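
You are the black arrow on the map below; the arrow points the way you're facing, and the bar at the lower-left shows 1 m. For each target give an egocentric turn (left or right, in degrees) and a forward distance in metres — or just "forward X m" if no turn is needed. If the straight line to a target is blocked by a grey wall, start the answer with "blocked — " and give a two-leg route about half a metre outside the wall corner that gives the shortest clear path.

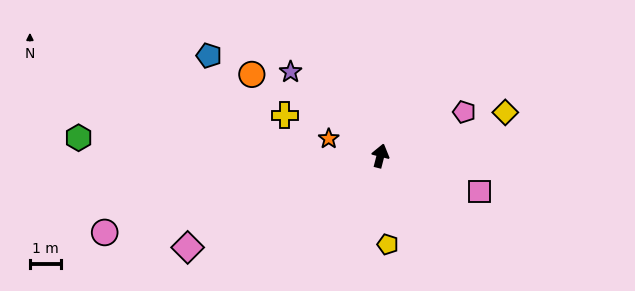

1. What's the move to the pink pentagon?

turn right 48°, forward 3.0 m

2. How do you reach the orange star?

turn left 86°, forward 1.7 m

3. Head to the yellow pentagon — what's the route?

turn right 161°, forward 2.8 m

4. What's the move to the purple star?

turn left 61°, forward 3.9 m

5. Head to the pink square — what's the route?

turn right 95°, forward 3.4 m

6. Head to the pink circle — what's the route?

turn left 120°, forward 9.1 m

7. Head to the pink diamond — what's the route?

turn left 130°, forward 6.8 m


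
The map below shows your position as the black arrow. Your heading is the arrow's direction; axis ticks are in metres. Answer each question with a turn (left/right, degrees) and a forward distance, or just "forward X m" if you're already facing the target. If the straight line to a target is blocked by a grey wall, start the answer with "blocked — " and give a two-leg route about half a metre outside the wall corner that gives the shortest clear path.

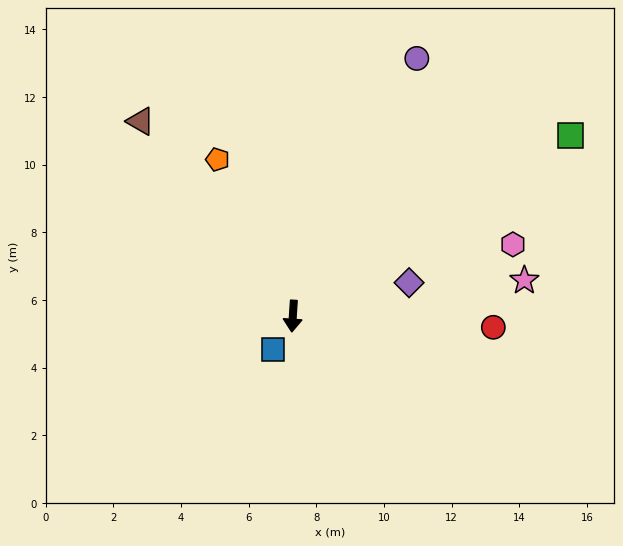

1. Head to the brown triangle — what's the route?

turn right 138°, forward 7.3 m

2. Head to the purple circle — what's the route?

turn left 158°, forward 8.5 m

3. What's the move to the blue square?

turn right 27°, forward 1.2 m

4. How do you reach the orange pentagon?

turn right 151°, forward 5.1 m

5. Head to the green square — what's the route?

turn left 127°, forward 9.8 m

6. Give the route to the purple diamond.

turn left 110°, forward 3.6 m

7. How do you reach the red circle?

turn left 91°, forward 5.9 m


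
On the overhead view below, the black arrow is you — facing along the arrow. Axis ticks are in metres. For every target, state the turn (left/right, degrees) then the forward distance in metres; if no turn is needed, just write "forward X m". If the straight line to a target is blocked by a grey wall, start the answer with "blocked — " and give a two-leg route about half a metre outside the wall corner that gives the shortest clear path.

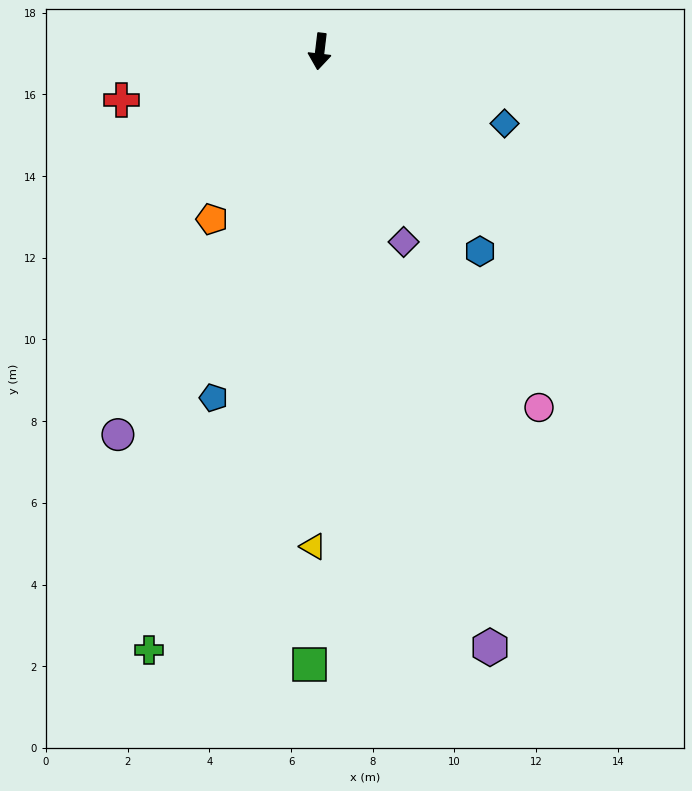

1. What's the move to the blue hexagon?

turn left 46°, forward 6.3 m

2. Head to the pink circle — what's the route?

turn left 38°, forward 10.2 m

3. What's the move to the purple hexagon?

turn left 23°, forward 15.2 m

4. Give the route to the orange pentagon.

turn right 26°, forward 4.9 m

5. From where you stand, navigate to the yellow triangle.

turn left 6°, forward 12.1 m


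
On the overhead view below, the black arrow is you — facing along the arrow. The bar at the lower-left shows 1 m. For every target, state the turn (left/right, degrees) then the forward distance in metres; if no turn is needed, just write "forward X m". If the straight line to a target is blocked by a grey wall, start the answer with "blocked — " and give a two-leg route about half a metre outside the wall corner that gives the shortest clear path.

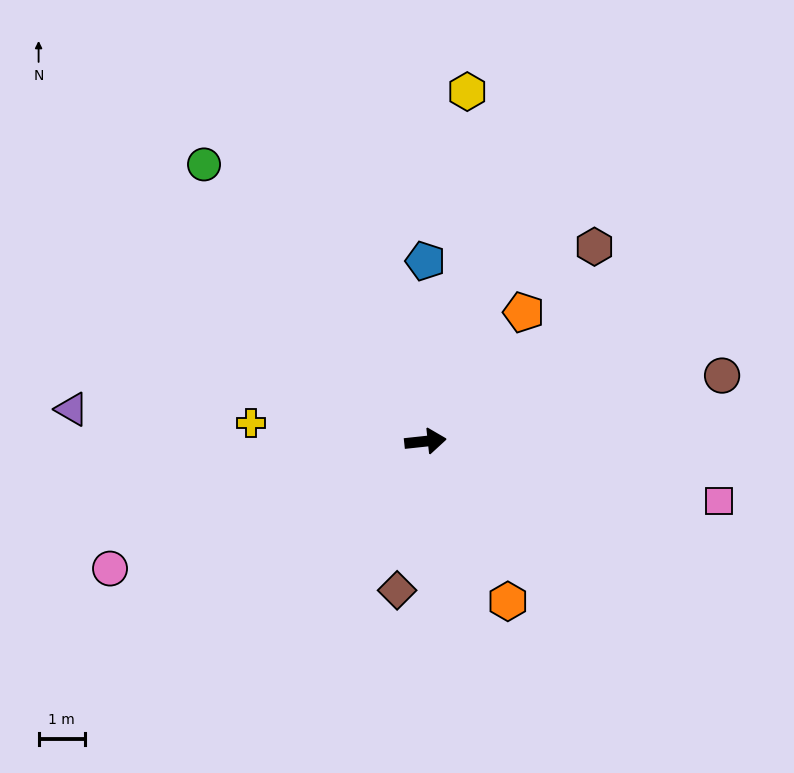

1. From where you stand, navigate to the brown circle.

turn left 6°, forward 6.6 m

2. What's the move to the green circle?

turn left 123°, forward 7.7 m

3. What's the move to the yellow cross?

turn left 168°, forward 3.8 m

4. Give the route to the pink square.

turn right 18°, forward 6.5 m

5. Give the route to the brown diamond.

turn right 107°, forward 3.3 m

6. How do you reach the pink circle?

turn right 164°, forward 7.4 m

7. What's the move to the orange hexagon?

turn right 69°, forward 3.9 m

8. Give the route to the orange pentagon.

turn left 47°, forward 3.5 m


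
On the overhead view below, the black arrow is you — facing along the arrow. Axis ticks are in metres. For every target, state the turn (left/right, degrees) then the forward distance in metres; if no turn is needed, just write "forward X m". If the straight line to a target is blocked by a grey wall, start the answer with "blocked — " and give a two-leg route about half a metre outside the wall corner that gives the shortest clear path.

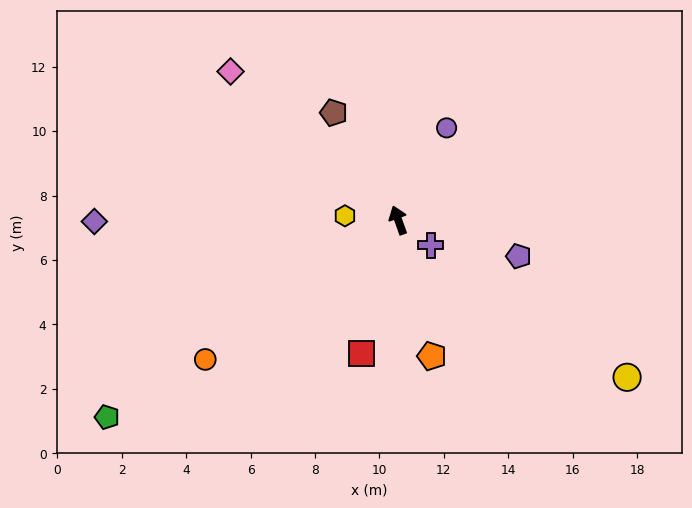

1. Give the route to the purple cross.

turn right 147°, forward 1.3 m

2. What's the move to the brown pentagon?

turn left 11°, forward 3.9 m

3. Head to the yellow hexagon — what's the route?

turn left 66°, forward 1.7 m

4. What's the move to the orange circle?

turn left 106°, forward 7.4 m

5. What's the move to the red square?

turn left 145°, forward 4.3 m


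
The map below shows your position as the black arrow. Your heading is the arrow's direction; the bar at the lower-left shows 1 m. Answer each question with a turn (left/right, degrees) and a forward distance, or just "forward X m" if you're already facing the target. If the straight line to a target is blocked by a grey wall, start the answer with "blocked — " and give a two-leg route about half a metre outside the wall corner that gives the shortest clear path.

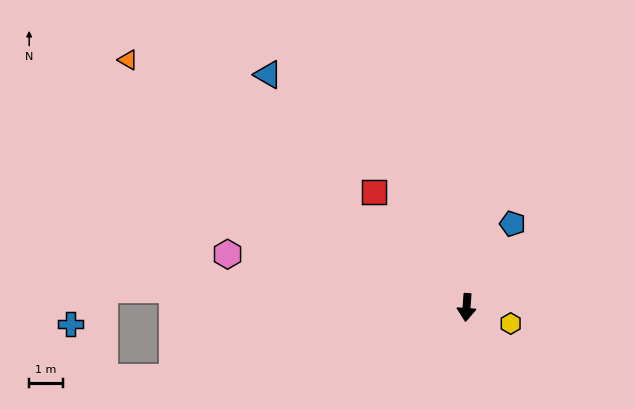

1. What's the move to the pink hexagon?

turn right 98°, forward 7.3 m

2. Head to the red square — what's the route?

turn right 137°, forward 4.4 m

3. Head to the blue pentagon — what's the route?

turn left 155°, forward 2.8 m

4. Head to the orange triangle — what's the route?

turn right 122°, forward 12.4 m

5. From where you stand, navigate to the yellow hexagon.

turn left 74°, forward 1.4 m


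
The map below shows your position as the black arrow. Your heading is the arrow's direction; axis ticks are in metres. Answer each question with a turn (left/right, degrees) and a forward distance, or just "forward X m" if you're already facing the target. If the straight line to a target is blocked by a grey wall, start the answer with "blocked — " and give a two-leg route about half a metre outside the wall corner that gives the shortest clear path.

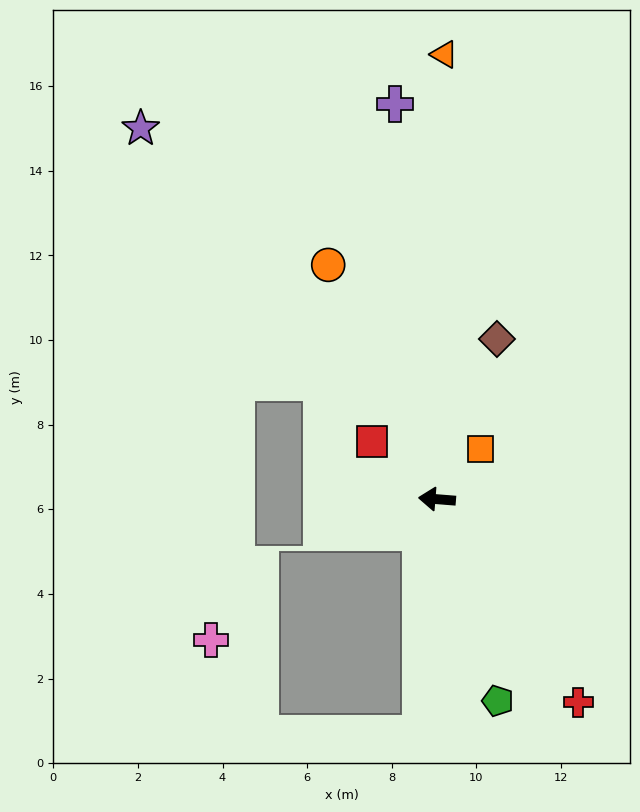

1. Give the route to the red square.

turn right 37°, forward 2.1 m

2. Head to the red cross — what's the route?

turn left 129°, forward 5.8 m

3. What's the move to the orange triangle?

turn right 86°, forward 10.5 m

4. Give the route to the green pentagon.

turn left 111°, forward 5.0 m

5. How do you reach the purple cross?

turn right 79°, forward 9.4 m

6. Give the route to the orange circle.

turn right 61°, forward 6.1 m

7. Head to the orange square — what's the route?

turn right 126°, forward 1.6 m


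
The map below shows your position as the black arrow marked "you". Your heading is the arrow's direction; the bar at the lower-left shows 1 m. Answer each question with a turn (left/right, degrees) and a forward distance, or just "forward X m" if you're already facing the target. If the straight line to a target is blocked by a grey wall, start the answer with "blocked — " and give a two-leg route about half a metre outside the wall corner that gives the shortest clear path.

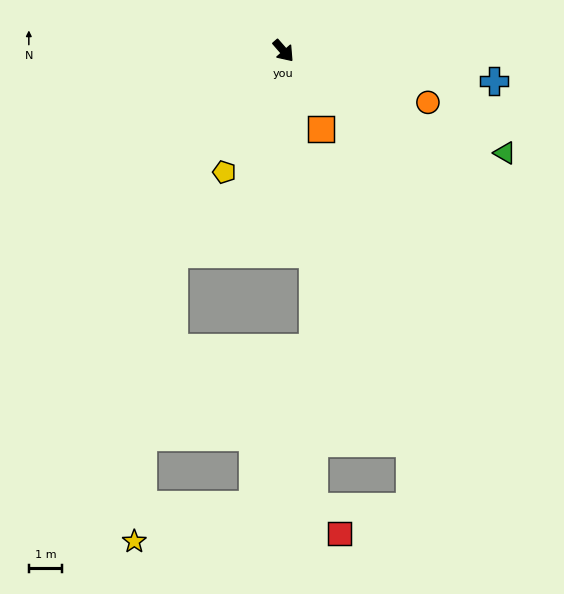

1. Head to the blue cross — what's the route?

turn left 41°, forward 6.4 m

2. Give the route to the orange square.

turn right 15°, forward 2.6 m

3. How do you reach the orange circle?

turn left 29°, forward 4.6 m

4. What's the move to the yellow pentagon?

turn right 67°, forward 4.1 m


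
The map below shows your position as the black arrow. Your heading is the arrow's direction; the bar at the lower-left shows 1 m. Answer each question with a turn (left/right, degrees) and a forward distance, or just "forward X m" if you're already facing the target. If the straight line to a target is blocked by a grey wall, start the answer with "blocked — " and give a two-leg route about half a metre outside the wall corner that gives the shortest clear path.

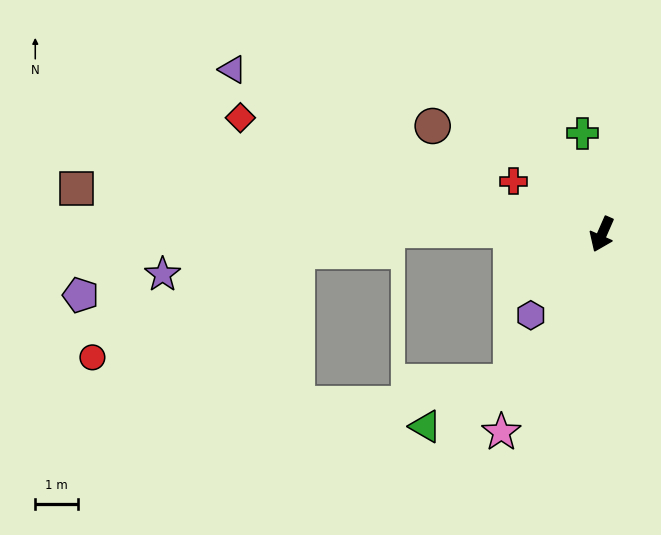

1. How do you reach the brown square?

turn right 71°, forward 12.2 m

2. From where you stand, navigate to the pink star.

turn right 3°, forward 5.1 m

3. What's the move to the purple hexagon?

turn right 18°, forward 2.5 m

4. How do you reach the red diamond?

turn right 84°, forward 8.8 m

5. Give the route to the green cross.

turn right 145°, forward 2.4 m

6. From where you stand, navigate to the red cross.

turn right 97°, forward 2.4 m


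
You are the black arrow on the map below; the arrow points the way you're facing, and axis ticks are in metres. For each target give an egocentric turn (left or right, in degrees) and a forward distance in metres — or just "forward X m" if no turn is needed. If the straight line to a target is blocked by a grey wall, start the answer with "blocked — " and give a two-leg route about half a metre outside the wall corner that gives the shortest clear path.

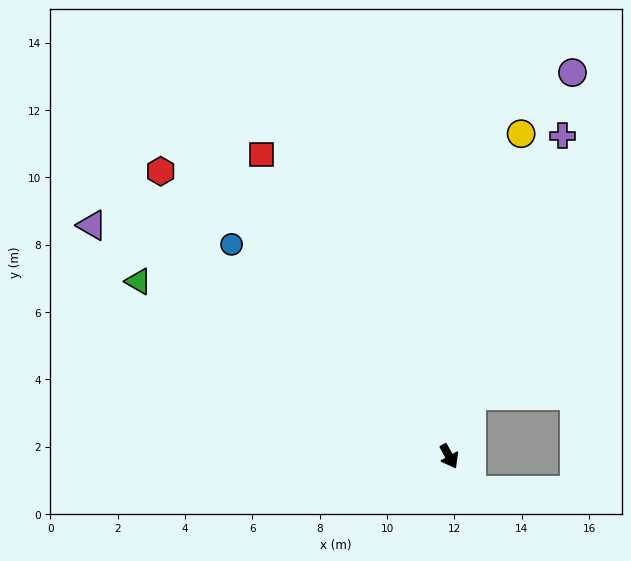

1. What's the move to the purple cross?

turn left 132°, forward 10.1 m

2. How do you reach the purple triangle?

turn right 152°, forward 12.6 m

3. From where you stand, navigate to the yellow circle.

turn left 139°, forward 9.8 m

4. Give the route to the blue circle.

turn right 163°, forward 9.0 m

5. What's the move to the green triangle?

turn right 148°, forward 10.6 m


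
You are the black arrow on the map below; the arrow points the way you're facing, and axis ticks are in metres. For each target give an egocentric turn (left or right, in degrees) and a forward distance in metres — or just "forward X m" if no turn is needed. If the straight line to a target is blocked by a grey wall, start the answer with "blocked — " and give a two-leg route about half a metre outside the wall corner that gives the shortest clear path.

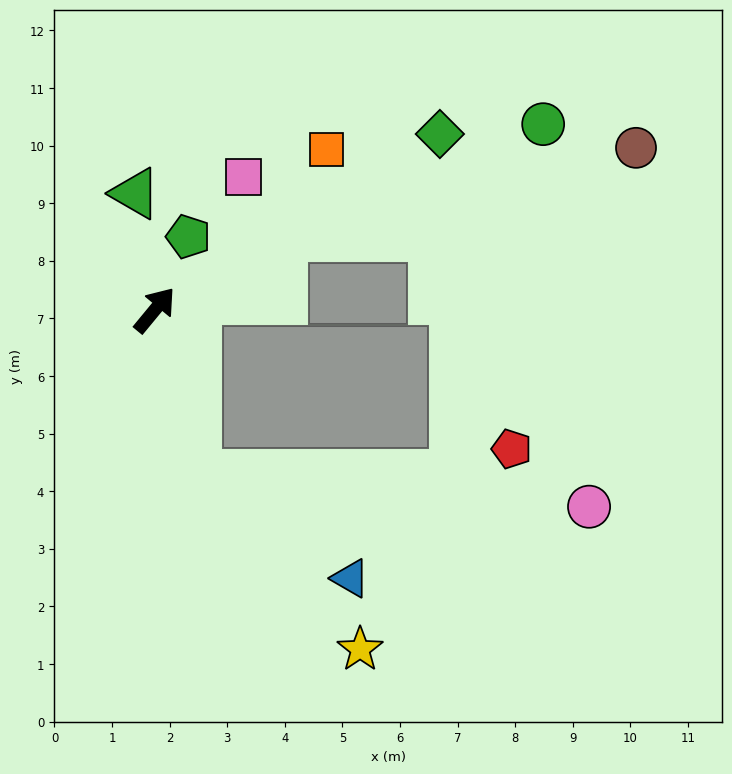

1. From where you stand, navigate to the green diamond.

turn right 19°, forward 5.8 m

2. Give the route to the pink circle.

blocked — turn right 126°, forward 2.9 m, then turn left 71°, forward 6.8 m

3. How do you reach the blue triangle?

blocked — turn right 126°, forward 2.9 m, then turn left 41°, forward 3.2 m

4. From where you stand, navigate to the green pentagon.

turn left 15°, forward 1.4 m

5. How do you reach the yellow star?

blocked — turn right 126°, forward 2.9 m, then turn left 28°, forward 4.1 m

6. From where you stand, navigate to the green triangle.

turn left 49°, forward 2.1 m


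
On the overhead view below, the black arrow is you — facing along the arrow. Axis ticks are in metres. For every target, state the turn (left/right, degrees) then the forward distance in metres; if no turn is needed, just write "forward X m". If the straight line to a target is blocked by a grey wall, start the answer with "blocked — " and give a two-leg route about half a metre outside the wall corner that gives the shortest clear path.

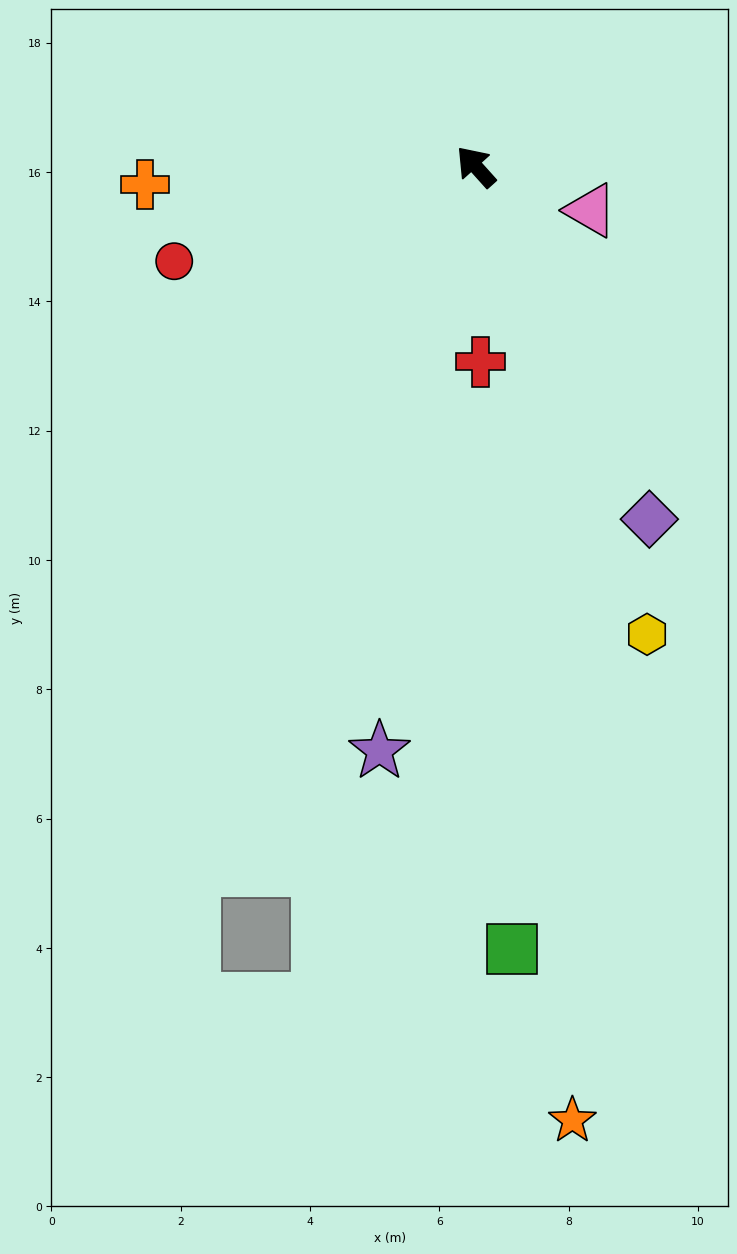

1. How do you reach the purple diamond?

turn left 164°, forward 6.1 m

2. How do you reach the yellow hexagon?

turn left 158°, forward 7.7 m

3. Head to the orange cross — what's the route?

turn left 51°, forward 5.1 m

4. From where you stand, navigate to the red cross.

turn left 139°, forward 3.0 m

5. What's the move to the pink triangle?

turn right 153°, forward 1.9 m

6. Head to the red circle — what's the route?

turn left 66°, forward 4.9 m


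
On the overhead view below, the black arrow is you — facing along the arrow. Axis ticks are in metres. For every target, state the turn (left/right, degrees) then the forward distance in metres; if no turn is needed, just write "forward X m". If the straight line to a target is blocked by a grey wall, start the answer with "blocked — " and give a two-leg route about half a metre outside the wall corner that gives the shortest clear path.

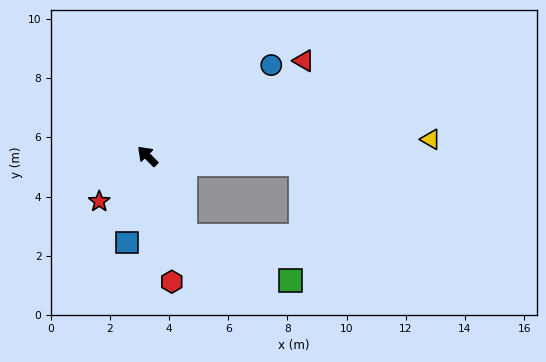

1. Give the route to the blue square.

turn left 122°, forward 3.0 m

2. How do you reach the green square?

blocked — turn left 160°, forward 3.0 m, then turn left 43°, forward 3.9 m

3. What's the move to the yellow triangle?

turn right 132°, forward 9.6 m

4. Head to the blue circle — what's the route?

turn right 99°, forward 5.2 m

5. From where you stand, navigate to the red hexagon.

turn left 146°, forward 4.3 m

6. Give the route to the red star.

turn left 88°, forward 2.2 m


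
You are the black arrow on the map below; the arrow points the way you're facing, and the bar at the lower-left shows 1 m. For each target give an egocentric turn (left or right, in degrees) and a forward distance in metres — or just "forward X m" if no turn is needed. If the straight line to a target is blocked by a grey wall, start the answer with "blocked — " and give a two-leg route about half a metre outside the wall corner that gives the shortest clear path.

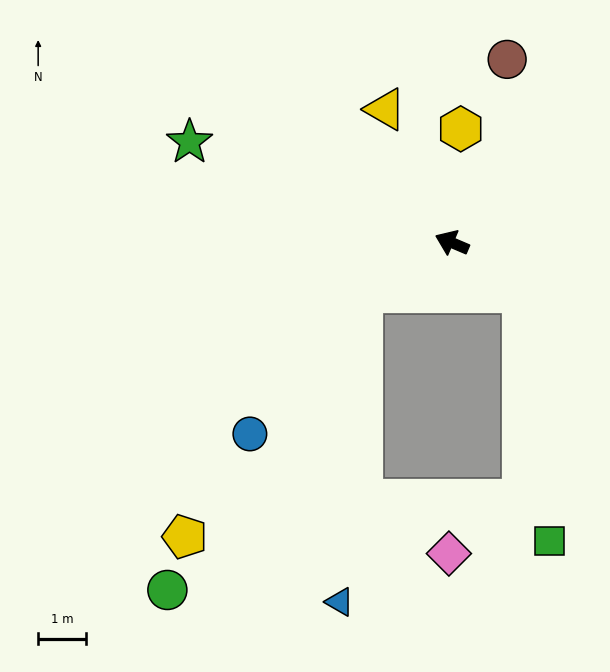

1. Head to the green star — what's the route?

turn left 2°, forward 5.8 m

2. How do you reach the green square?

blocked — turn left 168°, forward 1.8 m, then turn right 49°, forward 5.2 m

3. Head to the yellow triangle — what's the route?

turn right 40°, forward 3.1 m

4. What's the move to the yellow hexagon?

turn right 71°, forward 2.4 m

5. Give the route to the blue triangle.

blocked — turn left 52°, forward 2.1 m, then turn left 57°, forward 6.4 m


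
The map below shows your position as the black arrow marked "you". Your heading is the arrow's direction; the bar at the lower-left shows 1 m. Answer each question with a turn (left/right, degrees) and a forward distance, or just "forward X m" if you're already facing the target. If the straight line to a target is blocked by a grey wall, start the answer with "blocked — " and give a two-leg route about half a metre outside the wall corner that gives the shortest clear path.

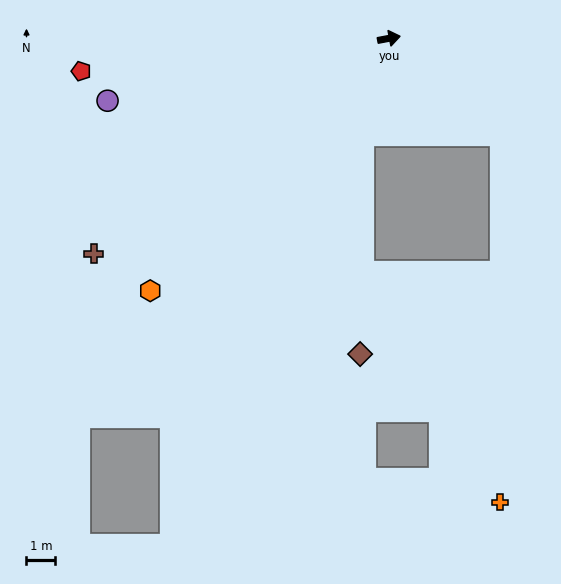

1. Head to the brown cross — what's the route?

turn right 155°, forward 12.7 m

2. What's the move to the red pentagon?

turn left 175°, forward 10.8 m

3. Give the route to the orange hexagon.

turn right 144°, forward 12.1 m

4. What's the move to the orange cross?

blocked — turn right 51°, forward 5.2 m, then turn right 50°, forward 12.8 m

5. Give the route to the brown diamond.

blocked — turn right 116°, forward 3.5 m, then turn left 15°, forward 7.7 m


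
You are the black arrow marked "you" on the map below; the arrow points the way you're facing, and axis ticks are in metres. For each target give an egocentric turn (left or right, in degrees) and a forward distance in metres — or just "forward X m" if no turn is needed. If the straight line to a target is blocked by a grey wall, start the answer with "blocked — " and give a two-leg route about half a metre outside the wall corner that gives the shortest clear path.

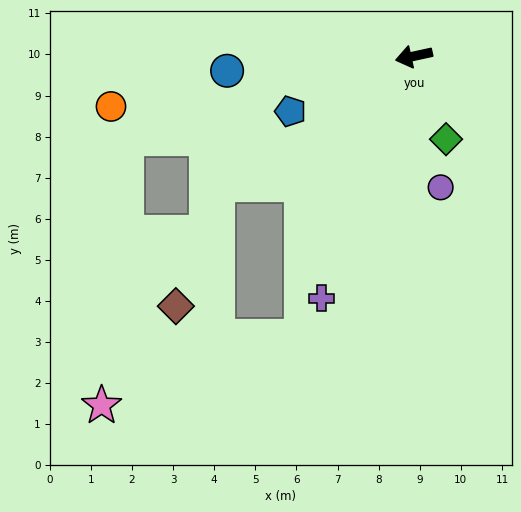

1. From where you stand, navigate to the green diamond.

turn left 99°, forward 2.2 m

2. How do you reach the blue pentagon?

turn left 12°, forward 3.3 m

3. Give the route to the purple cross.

turn left 57°, forward 6.3 m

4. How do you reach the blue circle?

turn right 8°, forward 4.6 m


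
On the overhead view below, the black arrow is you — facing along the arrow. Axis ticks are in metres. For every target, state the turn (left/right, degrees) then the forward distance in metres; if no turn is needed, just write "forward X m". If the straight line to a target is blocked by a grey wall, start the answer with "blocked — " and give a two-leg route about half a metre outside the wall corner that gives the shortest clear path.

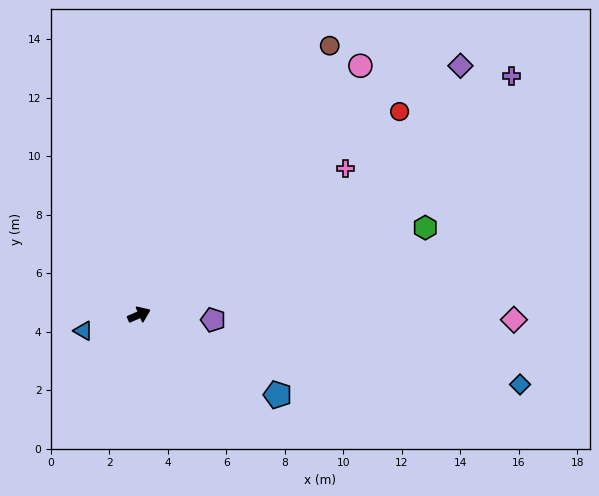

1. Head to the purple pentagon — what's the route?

turn right 27°, forward 2.5 m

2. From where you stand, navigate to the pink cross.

turn left 12°, forward 8.6 m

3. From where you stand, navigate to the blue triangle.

turn left 173°, forward 2.0 m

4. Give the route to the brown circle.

turn left 31°, forward 11.3 m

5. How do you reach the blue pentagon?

turn right 53°, forward 5.5 m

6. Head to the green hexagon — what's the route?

turn right 7°, forward 10.2 m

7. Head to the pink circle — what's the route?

turn left 25°, forward 11.4 m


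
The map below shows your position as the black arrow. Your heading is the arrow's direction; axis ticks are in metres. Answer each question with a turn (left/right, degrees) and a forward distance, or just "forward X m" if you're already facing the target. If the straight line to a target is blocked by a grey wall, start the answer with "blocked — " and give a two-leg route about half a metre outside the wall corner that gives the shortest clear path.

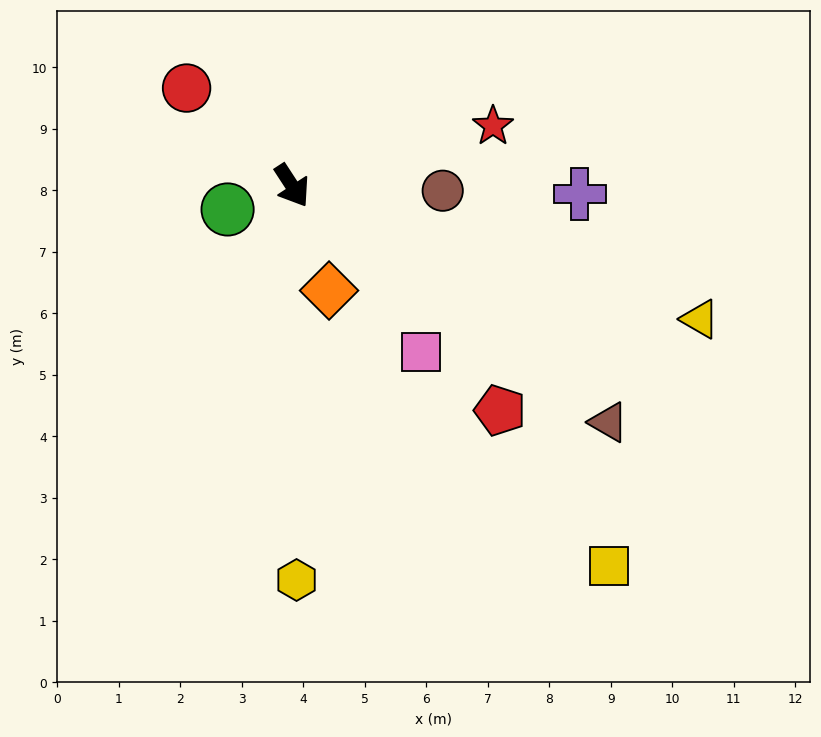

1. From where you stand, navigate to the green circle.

turn right 103°, forward 1.1 m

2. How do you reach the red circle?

turn right 166°, forward 2.3 m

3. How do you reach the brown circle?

turn left 55°, forward 2.5 m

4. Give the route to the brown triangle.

turn left 20°, forward 6.4 m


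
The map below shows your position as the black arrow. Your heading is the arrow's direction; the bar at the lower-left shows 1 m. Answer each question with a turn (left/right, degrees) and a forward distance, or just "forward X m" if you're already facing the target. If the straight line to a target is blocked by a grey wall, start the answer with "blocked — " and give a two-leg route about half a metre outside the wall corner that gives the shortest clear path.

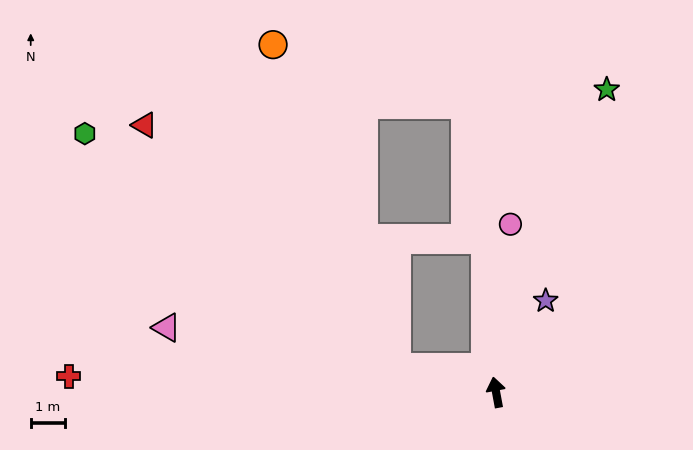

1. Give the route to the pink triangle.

turn left 68°, forward 9.9 m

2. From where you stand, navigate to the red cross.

turn left 77°, forward 12.6 m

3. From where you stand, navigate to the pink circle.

turn right 15°, forward 5.0 m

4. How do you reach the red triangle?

blocked — turn left 65°, forward 3.0 m, then turn right 29°, forward 10.3 m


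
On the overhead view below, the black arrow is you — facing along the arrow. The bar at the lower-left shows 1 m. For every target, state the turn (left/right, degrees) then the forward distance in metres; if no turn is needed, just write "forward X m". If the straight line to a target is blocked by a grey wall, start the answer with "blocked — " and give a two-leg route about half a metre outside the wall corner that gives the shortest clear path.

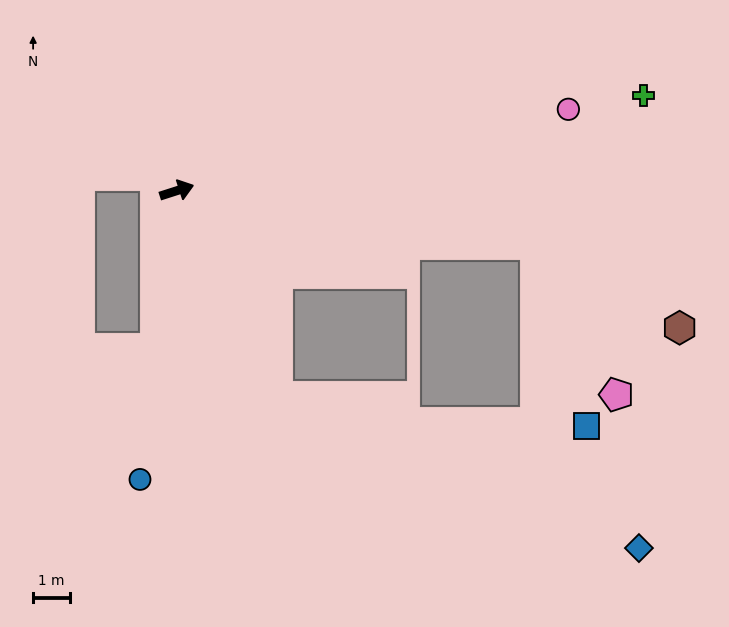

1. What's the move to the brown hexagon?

blocked — turn right 26°, forward 9.8 m, then turn right 22°, forward 4.5 m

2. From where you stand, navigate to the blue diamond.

blocked — turn right 82°, forward 6.2 m, then turn left 41°, forward 10.6 m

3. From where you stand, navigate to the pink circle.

turn right 6°, forward 10.8 m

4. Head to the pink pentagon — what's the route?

blocked — turn right 26°, forward 9.8 m, then turn right 54°, forward 4.6 m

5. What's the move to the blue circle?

turn right 115°, forward 7.9 m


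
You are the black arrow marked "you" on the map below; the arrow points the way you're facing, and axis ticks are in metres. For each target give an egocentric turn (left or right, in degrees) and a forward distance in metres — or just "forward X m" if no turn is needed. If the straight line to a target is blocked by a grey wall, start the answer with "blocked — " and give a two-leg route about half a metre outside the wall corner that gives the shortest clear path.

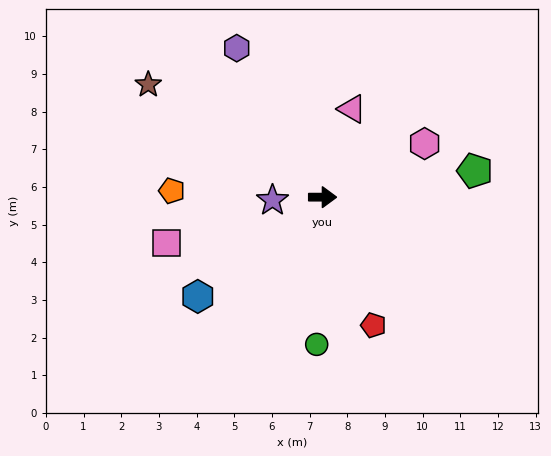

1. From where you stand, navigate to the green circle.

turn right 92°, forward 3.9 m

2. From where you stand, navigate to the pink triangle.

turn left 72°, forward 2.5 m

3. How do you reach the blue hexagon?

turn right 141°, forward 4.2 m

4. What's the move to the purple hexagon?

turn left 120°, forward 4.6 m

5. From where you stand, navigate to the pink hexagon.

turn left 28°, forward 3.1 m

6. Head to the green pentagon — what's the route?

turn left 10°, forward 4.1 m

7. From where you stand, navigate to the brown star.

turn left 147°, forward 5.5 m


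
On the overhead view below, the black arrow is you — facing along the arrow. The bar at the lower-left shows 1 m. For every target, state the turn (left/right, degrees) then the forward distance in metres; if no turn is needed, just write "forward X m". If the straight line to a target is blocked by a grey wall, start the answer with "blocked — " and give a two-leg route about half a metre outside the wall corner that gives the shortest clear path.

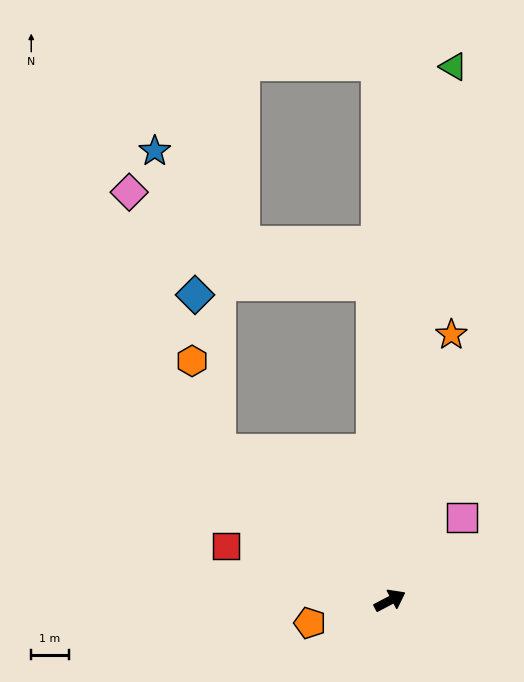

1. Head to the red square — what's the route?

turn left 134°, forward 4.6 m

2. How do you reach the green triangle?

turn left 56°, forward 14.4 m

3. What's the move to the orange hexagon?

blocked — turn left 111°, forward 6.1 m, then turn right 31°, forward 2.5 m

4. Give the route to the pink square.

turn left 21°, forward 2.9 m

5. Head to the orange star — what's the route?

turn left 49°, forward 7.3 m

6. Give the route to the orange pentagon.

turn left 168°, forward 2.2 m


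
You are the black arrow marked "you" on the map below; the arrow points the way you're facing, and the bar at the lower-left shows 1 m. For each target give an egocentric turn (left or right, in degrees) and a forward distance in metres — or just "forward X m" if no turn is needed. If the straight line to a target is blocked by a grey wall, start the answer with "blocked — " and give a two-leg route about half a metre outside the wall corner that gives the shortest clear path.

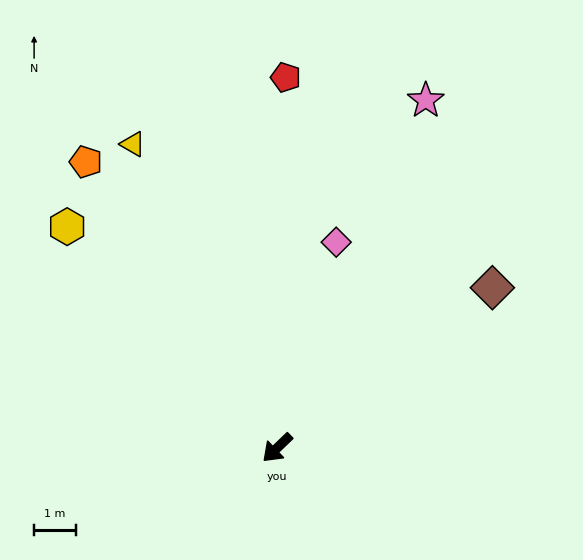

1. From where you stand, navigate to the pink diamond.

turn right 150°, forward 5.1 m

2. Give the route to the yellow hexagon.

turn right 90°, forward 7.3 m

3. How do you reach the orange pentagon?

turn right 100°, forward 8.2 m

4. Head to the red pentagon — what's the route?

turn right 135°, forward 8.8 m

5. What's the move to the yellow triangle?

turn right 108°, forward 8.0 m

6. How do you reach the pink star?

turn right 157°, forward 9.0 m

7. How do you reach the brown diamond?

turn left 173°, forward 6.4 m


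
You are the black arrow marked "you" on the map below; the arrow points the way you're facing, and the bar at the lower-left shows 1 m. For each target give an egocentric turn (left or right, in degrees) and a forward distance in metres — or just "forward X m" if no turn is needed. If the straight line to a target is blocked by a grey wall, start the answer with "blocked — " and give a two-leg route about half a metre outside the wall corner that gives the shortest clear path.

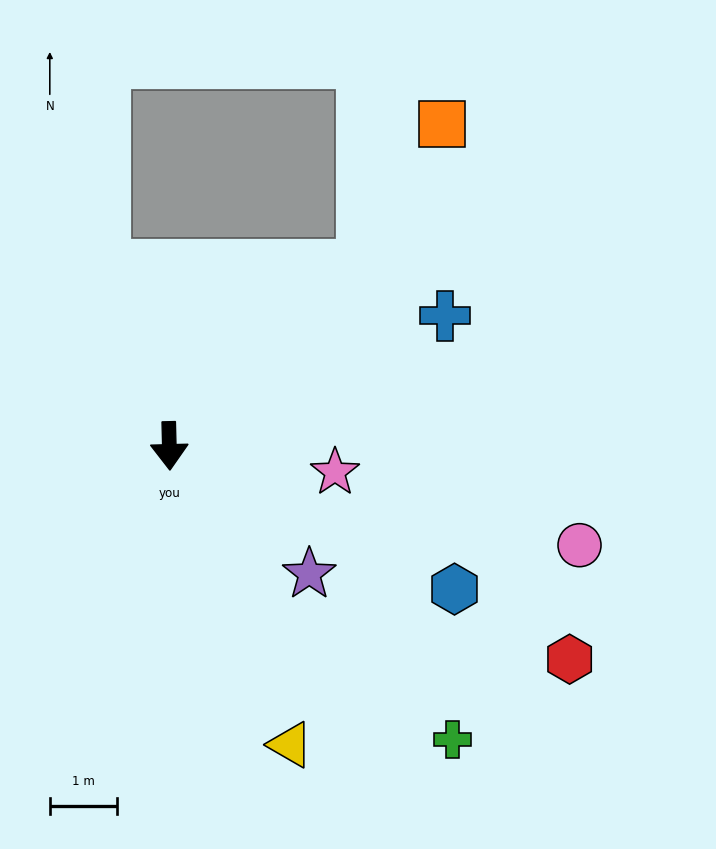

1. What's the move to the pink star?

turn left 80°, forward 2.5 m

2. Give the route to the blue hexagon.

turn left 62°, forward 4.8 m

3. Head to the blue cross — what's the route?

turn left 114°, forward 4.5 m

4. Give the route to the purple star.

turn left 46°, forward 2.8 m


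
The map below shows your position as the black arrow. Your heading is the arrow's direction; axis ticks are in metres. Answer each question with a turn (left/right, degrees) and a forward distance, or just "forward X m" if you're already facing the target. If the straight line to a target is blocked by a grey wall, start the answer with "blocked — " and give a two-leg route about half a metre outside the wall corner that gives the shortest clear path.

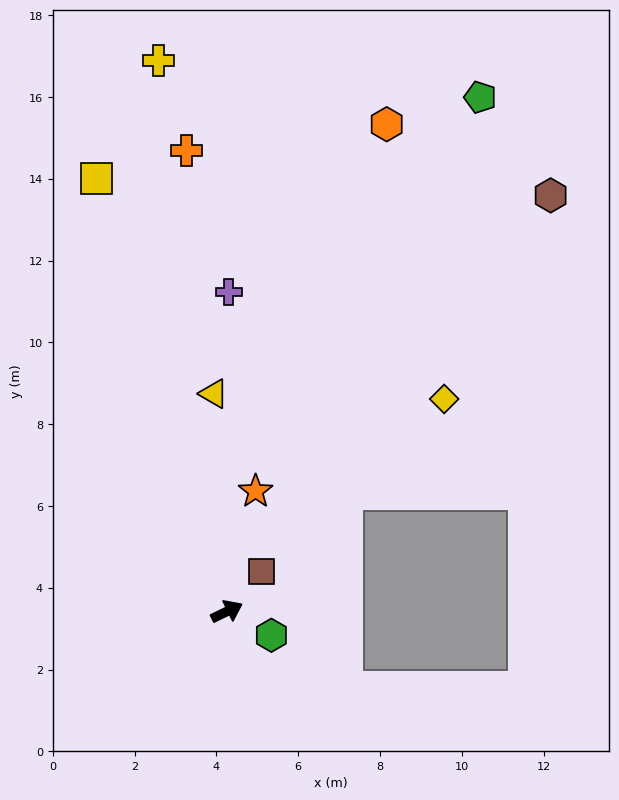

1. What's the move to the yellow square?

turn left 81°, forward 11.0 m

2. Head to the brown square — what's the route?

turn left 23°, forward 1.3 m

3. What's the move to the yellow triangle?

turn left 68°, forward 5.3 m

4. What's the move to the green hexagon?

turn right 54°, forward 1.2 m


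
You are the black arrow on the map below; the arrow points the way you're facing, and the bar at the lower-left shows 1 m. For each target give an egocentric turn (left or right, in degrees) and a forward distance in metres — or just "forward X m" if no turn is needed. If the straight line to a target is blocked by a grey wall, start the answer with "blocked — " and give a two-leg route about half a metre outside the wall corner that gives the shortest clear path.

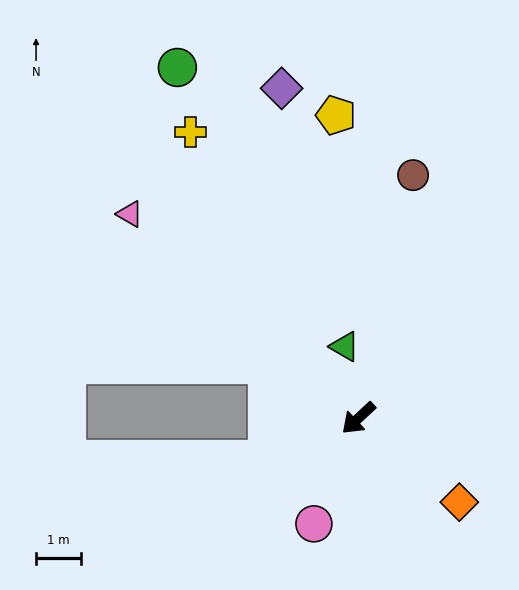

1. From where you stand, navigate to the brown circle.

turn right 146°, forward 5.6 m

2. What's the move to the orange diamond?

turn left 97°, forward 2.9 m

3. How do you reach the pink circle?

turn left 24°, forward 2.6 m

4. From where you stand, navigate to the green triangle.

turn right 122°, forward 1.6 m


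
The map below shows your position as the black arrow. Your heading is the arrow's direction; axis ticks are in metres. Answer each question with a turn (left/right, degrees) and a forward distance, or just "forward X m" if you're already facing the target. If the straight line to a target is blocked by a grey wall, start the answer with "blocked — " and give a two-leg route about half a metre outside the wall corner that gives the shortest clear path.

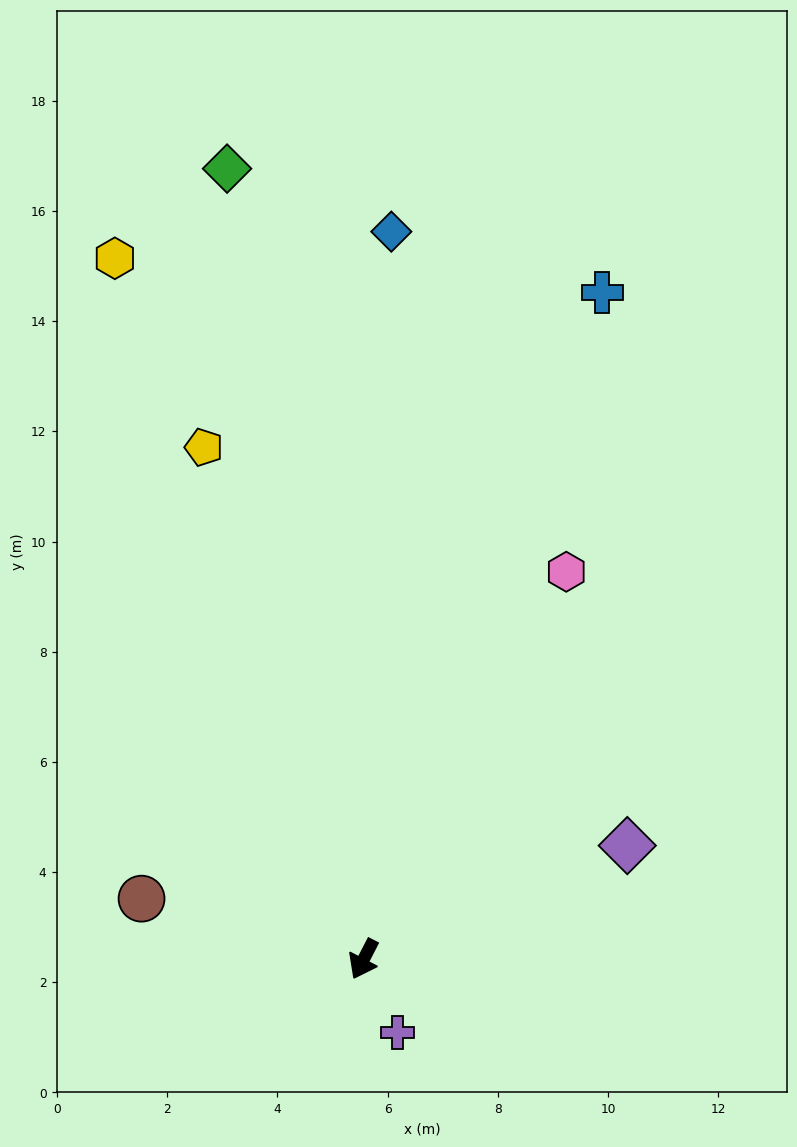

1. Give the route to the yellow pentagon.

turn right 135°, forward 9.7 m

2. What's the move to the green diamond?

turn right 143°, forward 14.6 m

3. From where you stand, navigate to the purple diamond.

turn left 141°, forward 5.2 m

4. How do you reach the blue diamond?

turn right 155°, forward 13.2 m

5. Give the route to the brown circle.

turn right 78°, forward 4.2 m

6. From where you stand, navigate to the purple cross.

turn left 52°, forward 1.5 m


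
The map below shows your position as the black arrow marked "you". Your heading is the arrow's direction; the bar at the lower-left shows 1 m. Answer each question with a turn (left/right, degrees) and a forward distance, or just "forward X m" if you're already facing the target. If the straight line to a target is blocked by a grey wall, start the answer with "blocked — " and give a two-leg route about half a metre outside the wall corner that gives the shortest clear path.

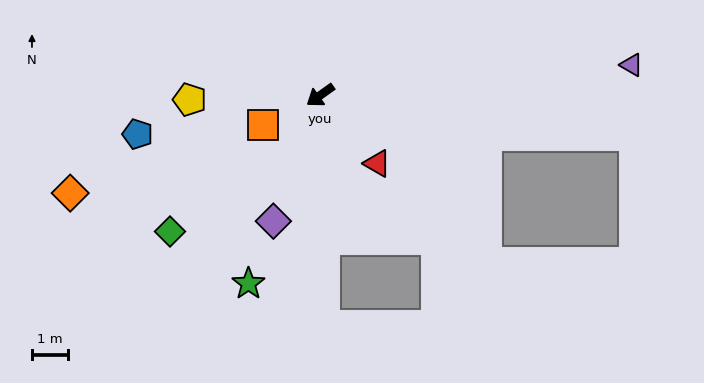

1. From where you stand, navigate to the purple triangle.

turn left 150°, forward 8.8 m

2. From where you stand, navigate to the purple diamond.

turn left 34°, forward 3.8 m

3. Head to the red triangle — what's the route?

turn left 94°, forward 2.5 m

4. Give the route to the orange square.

turn right 8°, forward 1.8 m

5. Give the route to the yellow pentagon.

turn right 34°, forward 3.7 m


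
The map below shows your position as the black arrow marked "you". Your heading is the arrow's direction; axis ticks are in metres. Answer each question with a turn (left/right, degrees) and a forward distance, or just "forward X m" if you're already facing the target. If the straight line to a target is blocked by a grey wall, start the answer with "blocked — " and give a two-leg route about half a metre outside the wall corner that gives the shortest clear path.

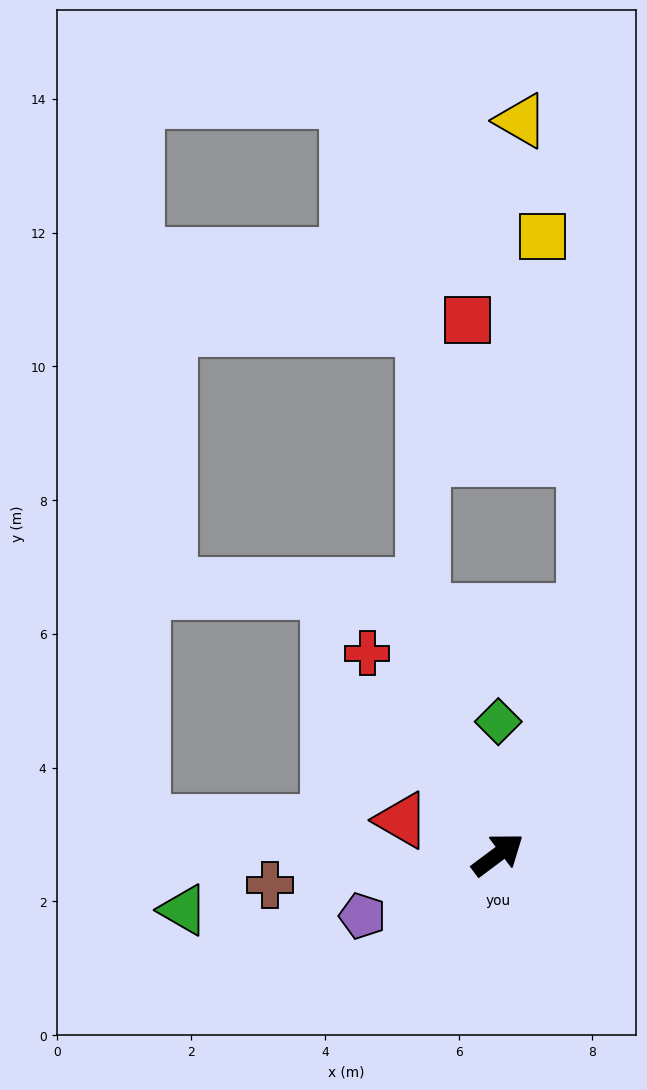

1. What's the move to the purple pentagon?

turn left 168°, forward 2.2 m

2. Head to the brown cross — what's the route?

turn left 151°, forward 3.4 m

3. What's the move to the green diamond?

turn left 53°, forward 2.0 m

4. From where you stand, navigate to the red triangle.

turn left 124°, forward 1.5 m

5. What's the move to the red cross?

turn left 86°, forward 3.6 m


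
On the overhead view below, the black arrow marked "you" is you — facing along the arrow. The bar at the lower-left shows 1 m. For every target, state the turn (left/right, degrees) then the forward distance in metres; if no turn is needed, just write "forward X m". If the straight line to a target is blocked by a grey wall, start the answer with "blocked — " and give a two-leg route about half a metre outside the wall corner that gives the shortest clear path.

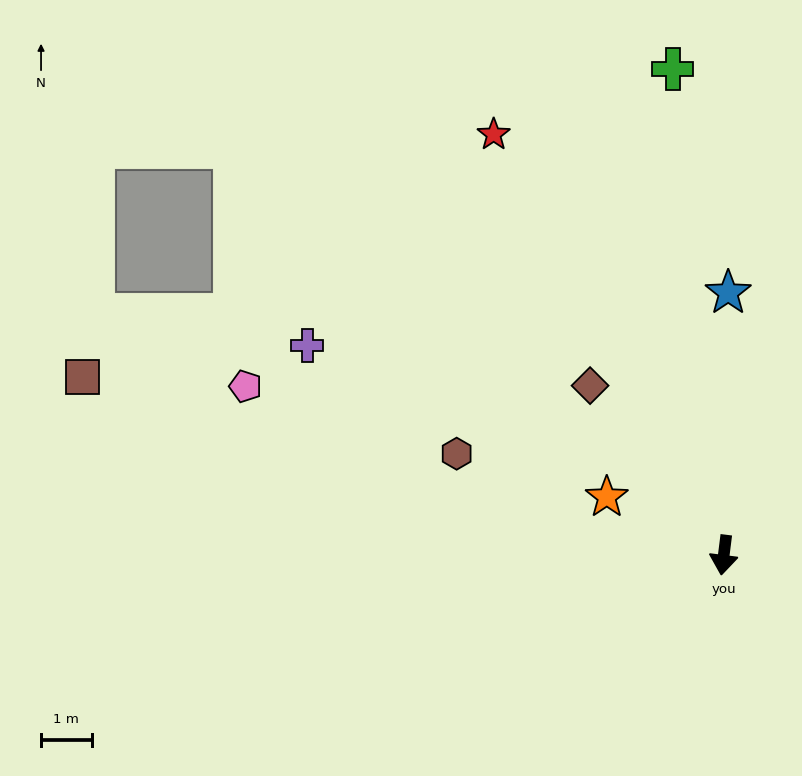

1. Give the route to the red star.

turn right 144°, forward 9.5 m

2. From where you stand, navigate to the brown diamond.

turn right 135°, forward 4.3 m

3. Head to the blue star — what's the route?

turn right 174°, forward 5.2 m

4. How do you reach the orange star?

turn right 109°, forward 2.6 m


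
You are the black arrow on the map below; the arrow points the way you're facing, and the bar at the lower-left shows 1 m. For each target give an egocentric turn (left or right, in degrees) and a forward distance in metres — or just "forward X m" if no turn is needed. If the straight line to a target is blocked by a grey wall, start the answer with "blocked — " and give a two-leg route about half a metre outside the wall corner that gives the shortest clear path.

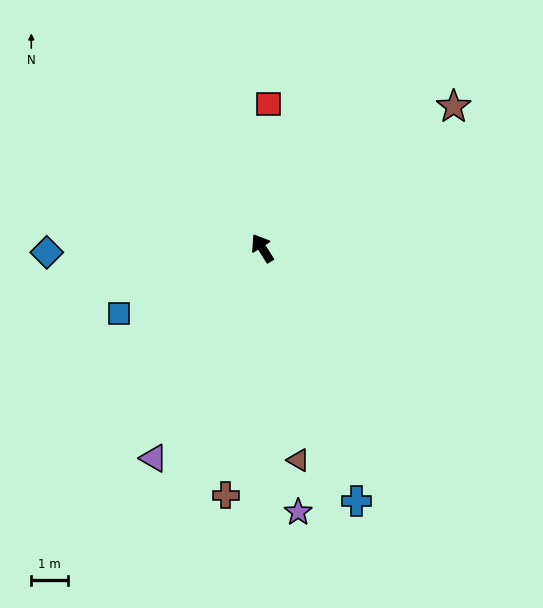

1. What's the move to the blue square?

turn left 82°, forward 4.3 m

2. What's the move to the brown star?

turn right 86°, forward 6.5 m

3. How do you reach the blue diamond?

turn left 59°, forward 5.9 m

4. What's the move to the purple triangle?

turn left 120°, forward 6.5 m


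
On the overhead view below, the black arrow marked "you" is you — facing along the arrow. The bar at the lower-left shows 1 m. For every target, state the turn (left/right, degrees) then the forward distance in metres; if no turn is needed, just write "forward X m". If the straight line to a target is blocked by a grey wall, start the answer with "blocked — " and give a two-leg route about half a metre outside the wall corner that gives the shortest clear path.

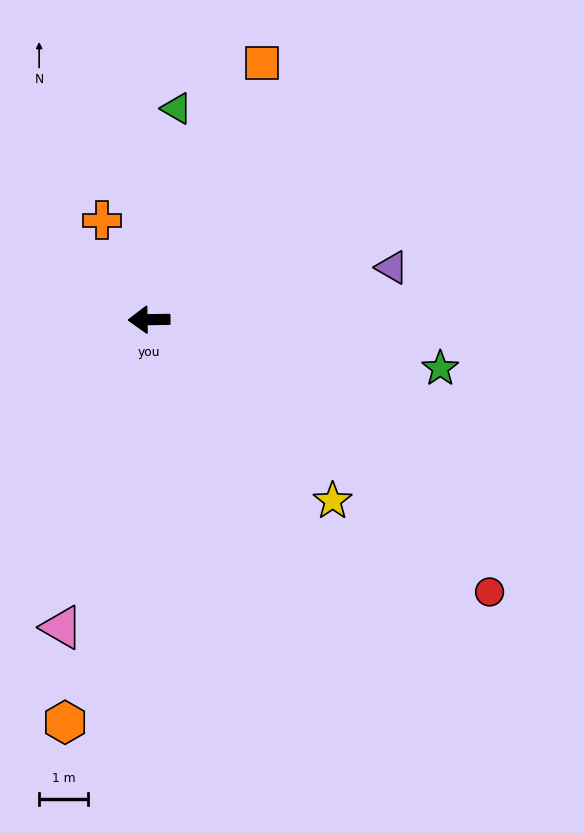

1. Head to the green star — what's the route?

turn left 170°, forward 6.0 m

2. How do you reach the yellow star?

turn left 134°, forward 5.3 m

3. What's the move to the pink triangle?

turn left 73°, forward 6.5 m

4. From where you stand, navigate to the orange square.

turn right 115°, forward 5.7 m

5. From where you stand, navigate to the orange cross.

turn right 66°, forward 2.3 m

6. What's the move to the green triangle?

turn right 98°, forward 4.4 m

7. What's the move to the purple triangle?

turn right 169°, forward 5.1 m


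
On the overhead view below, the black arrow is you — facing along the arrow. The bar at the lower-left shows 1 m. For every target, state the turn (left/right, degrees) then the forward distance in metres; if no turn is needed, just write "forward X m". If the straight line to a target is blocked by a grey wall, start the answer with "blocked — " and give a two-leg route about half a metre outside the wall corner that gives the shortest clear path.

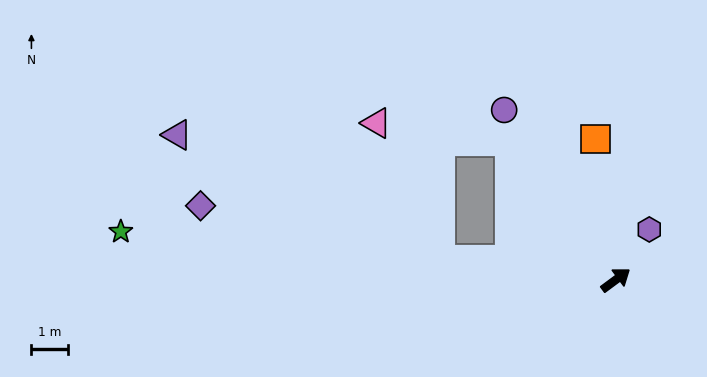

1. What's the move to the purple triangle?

blocked — turn left 137°, forward 4.9 m, then turn right 19°, forward 8.1 m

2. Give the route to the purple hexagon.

turn left 20°, forward 1.7 m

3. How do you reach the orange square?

turn left 62°, forward 3.9 m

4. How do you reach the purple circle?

turn left 87°, forward 5.6 m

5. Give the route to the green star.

turn left 138°, forward 13.7 m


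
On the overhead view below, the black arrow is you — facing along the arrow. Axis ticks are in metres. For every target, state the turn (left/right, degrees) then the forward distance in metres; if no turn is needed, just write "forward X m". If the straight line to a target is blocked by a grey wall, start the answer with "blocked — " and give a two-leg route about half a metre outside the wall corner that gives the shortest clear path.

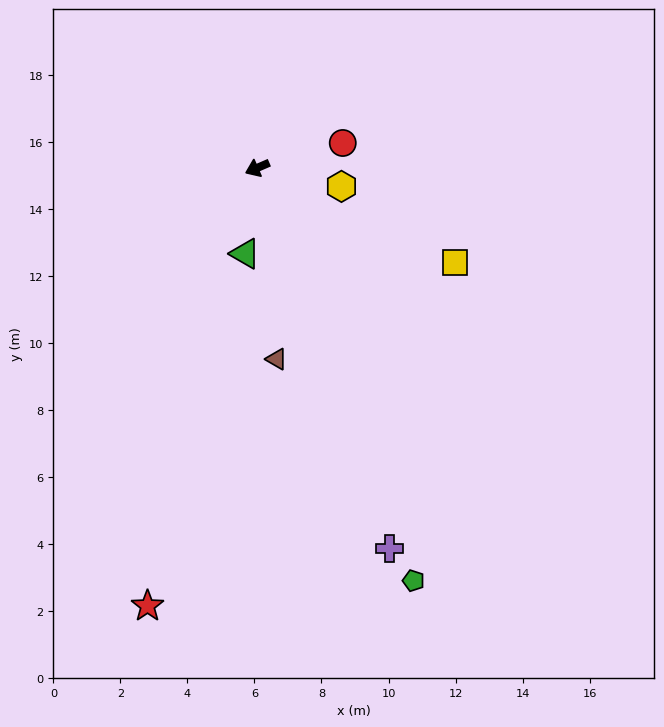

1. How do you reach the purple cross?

turn left 86°, forward 12.0 m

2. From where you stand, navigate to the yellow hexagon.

turn left 144°, forward 2.6 m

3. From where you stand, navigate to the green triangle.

turn left 58°, forward 2.6 m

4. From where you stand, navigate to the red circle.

turn left 173°, forward 2.7 m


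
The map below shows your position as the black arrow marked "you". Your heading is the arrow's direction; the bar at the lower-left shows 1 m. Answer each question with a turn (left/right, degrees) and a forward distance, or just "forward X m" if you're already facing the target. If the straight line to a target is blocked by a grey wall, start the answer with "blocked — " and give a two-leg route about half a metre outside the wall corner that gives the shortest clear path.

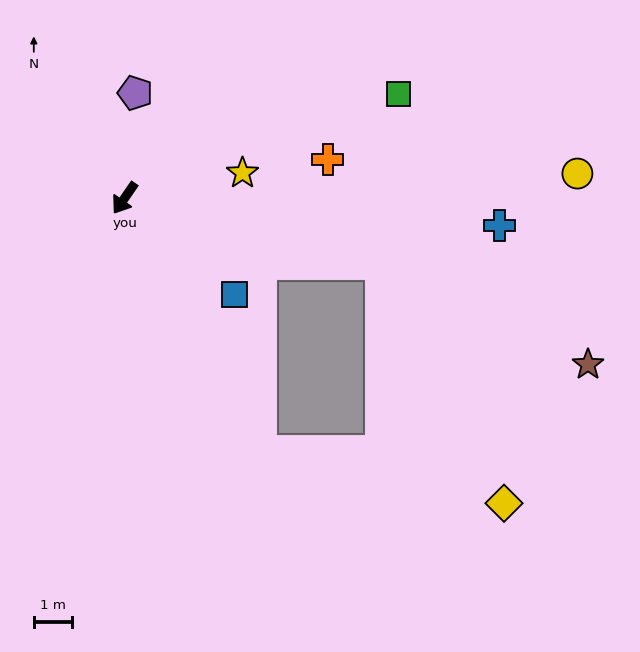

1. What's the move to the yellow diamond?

blocked — turn left 110°, forward 6.9 m, then turn right 48°, forward 7.0 m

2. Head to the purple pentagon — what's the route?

turn right 151°, forward 2.8 m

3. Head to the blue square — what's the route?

turn left 83°, forward 3.8 m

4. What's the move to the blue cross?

turn left 120°, forward 9.8 m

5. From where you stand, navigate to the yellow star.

turn left 137°, forward 3.1 m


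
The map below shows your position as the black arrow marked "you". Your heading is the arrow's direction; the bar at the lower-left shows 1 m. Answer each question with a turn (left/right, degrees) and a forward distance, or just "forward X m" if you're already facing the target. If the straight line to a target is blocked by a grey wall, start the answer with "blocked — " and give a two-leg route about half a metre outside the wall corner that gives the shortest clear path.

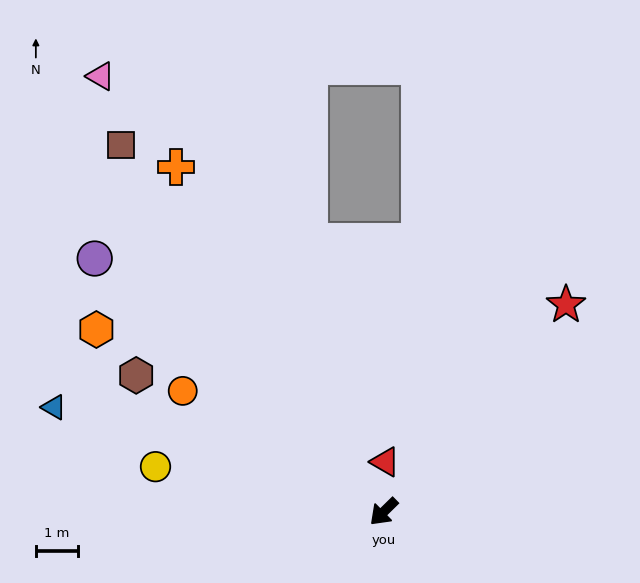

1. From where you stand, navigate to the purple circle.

turn right 86°, forward 9.1 m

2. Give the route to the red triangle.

turn right 136°, forward 1.2 m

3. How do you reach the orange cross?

turn right 103°, forward 9.5 m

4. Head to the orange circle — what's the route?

turn right 75°, forward 5.6 m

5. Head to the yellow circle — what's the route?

turn right 56°, forward 5.5 m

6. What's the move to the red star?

turn right 176°, forward 6.5 m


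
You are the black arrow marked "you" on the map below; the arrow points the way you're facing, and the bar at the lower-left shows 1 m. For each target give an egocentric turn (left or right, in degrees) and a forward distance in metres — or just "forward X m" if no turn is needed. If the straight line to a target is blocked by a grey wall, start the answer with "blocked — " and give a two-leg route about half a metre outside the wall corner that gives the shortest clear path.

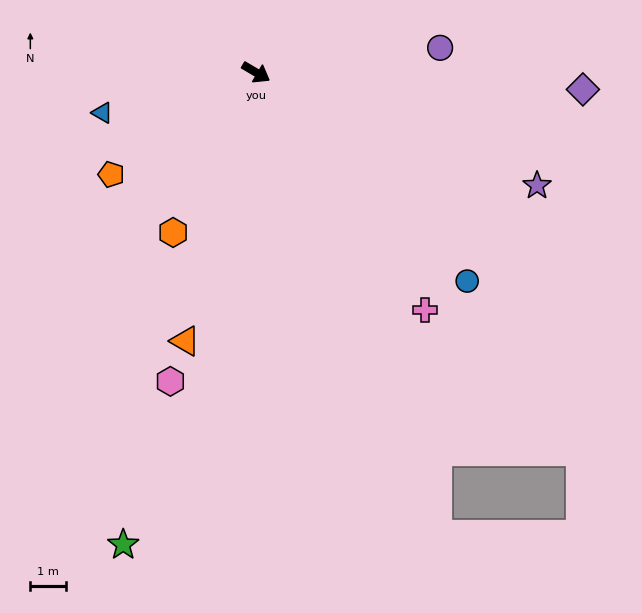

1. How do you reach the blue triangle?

turn right 135°, forward 4.5 m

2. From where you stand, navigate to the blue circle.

turn right 14°, forward 8.4 m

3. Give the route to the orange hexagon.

turn right 87°, forward 5.1 m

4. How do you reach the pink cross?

turn right 24°, forward 8.3 m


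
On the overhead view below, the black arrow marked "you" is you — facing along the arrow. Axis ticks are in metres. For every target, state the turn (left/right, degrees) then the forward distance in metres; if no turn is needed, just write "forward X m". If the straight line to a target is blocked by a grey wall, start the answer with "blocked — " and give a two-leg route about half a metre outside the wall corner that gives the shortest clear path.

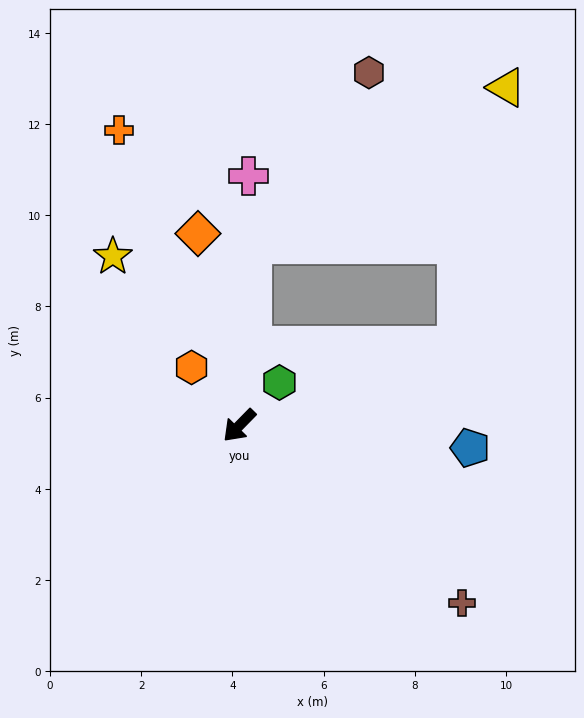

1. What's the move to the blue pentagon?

turn left 129°, forward 5.1 m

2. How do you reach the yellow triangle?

blocked — turn right 140°, forward 4.0 m, then turn right 54°, forward 6.5 m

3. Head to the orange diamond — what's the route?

turn right 123°, forward 4.3 m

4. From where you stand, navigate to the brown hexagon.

blocked — turn right 140°, forward 4.0 m, then turn right 30°, forward 4.5 m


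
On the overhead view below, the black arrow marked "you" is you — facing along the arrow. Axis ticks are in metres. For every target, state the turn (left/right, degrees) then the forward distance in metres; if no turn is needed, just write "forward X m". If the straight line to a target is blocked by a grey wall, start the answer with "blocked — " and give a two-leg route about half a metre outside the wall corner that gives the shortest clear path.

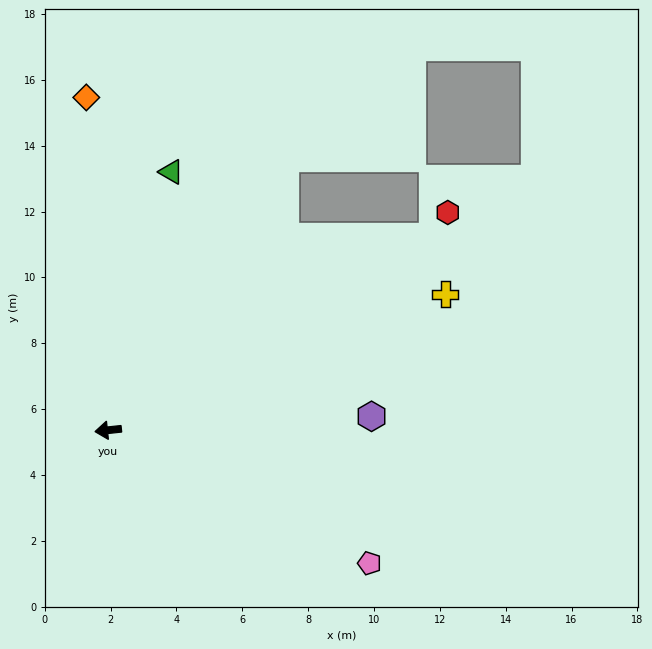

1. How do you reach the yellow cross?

turn right 164°, forward 11.0 m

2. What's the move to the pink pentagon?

turn left 147°, forward 8.9 m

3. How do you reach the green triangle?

turn right 110°, forward 8.1 m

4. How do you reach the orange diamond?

turn right 92°, forward 10.1 m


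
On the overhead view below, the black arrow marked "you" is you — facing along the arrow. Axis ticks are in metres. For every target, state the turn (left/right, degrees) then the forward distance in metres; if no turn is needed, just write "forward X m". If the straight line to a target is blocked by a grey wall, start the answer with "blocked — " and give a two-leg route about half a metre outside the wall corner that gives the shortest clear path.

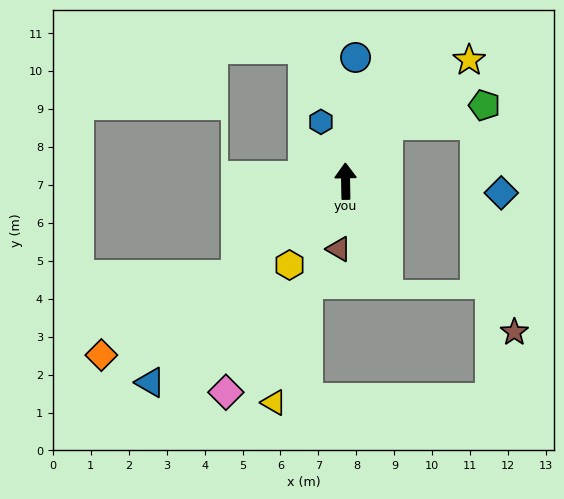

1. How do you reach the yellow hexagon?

turn left 145°, forward 2.7 m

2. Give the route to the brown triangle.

turn left 173°, forward 1.8 m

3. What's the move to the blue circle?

turn right 6°, forward 3.3 m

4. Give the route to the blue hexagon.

turn left 22°, forward 1.7 m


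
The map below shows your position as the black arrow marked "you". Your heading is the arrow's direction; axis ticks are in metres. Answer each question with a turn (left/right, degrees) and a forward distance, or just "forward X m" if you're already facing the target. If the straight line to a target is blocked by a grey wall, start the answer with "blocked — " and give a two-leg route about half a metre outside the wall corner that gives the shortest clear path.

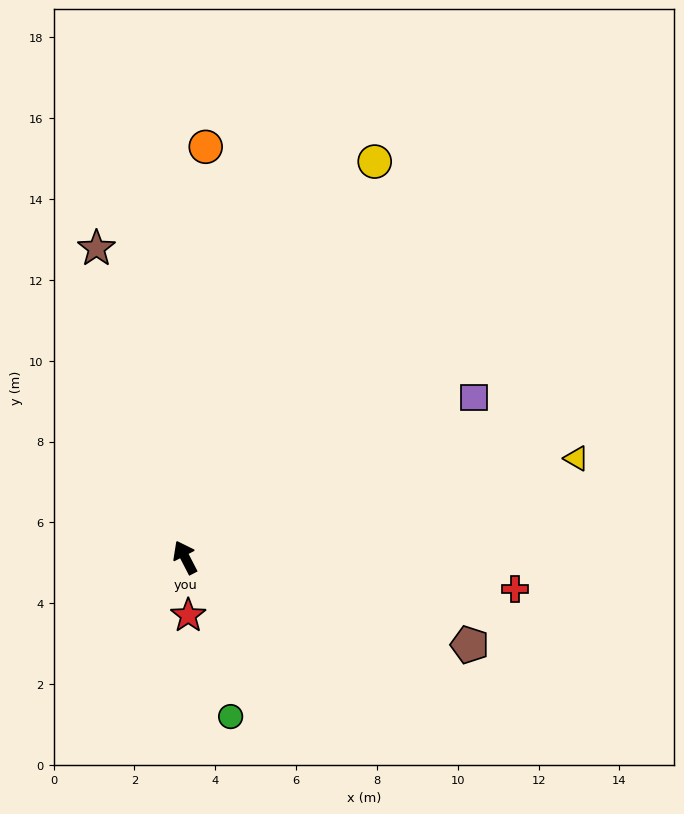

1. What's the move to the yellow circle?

turn right 53°, forward 10.9 m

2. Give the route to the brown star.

turn right 11°, forward 8.0 m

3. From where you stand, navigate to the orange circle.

turn right 30°, forward 10.2 m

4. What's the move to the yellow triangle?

turn right 103°, forward 10.0 m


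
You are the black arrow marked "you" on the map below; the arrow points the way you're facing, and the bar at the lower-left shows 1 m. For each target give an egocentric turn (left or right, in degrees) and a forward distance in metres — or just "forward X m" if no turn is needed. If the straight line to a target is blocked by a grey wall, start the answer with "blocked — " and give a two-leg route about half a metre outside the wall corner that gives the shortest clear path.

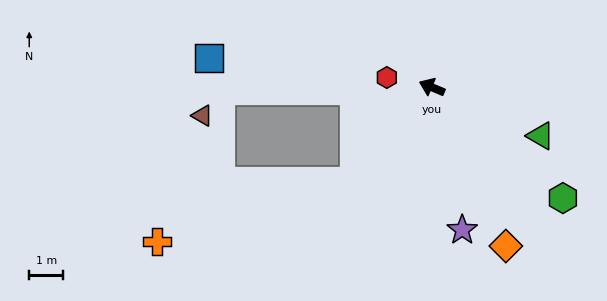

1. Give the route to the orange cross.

blocked — turn left 73°, forward 3.6 m, then turn right 33°, forward 6.1 m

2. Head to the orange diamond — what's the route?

turn left 138°, forward 5.1 m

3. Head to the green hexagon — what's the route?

turn left 163°, forward 5.0 m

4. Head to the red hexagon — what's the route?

turn left 11°, forward 1.4 m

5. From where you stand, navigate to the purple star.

turn left 125°, forward 4.3 m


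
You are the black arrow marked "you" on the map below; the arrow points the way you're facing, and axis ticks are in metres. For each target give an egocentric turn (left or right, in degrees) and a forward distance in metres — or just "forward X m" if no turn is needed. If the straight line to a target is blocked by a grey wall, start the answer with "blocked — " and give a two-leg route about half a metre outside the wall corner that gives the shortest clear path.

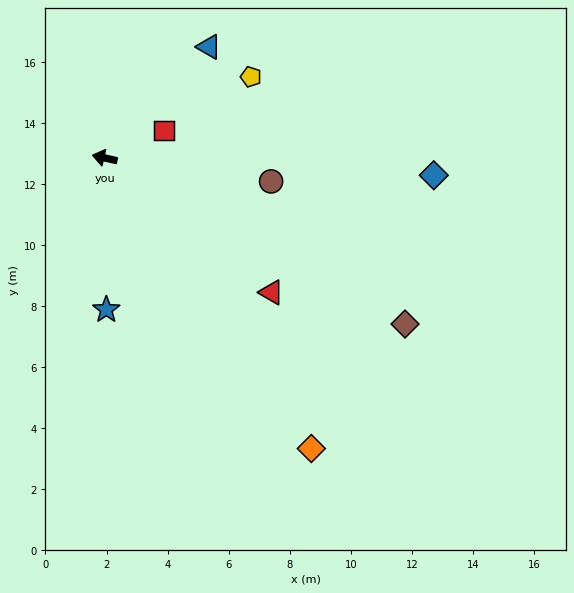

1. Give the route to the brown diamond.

turn left 164°, forward 11.2 m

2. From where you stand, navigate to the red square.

turn right 143°, forward 2.1 m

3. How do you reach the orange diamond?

turn left 138°, forward 11.7 m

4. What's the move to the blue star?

turn left 103°, forward 5.0 m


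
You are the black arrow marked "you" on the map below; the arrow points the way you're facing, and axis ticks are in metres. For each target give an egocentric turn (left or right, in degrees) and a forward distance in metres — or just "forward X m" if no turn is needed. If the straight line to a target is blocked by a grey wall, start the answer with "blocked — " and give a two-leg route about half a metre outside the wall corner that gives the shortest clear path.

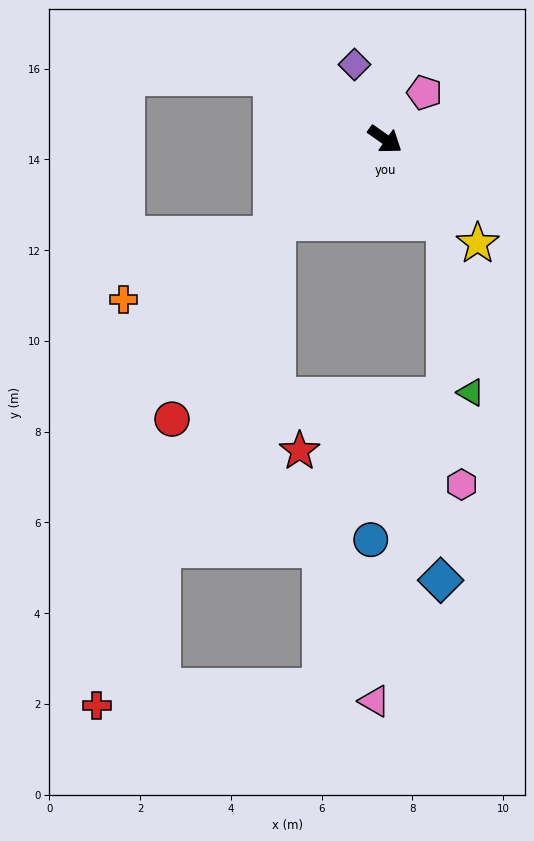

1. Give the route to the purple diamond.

turn left 148°, forward 1.8 m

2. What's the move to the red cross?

blocked — turn right 107°, forward 3.0 m, then turn left 32°, forward 11.4 m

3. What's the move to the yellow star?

turn right 13°, forward 3.1 m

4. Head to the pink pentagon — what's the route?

turn left 85°, forward 1.3 m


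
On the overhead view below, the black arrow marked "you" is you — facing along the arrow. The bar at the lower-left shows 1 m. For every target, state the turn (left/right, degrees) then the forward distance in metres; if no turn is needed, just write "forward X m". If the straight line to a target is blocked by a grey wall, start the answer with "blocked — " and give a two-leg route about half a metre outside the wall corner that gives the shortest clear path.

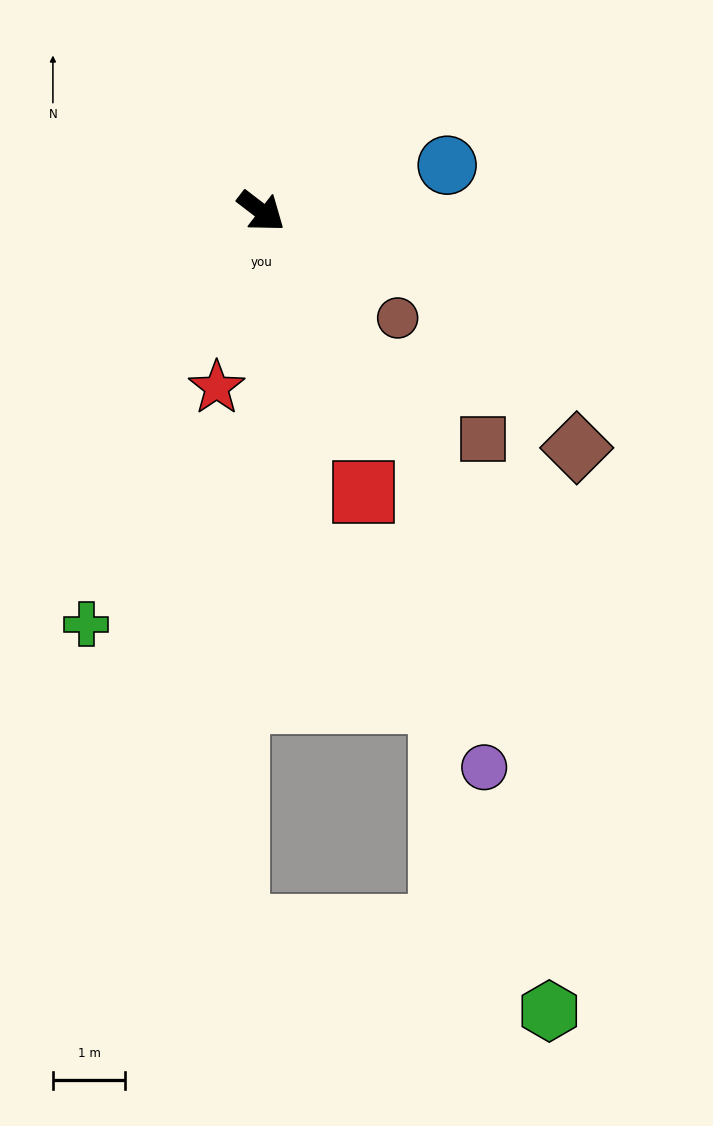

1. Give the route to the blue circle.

turn left 51°, forward 2.6 m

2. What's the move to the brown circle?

forward 2.4 m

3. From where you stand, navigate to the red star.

turn right 67°, forward 2.5 m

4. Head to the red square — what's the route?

turn right 32°, forward 4.1 m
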